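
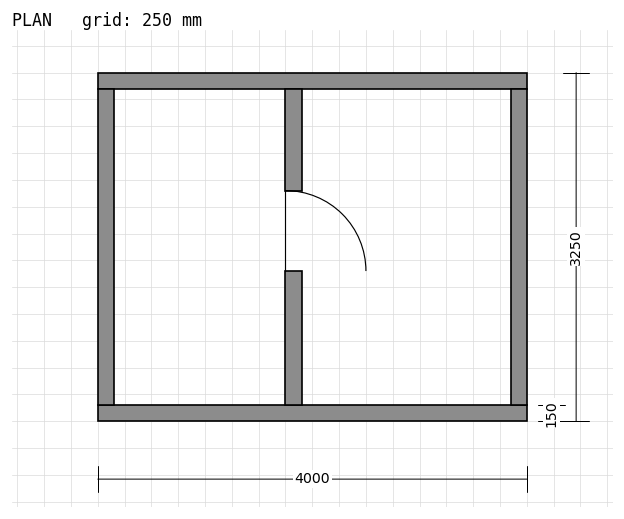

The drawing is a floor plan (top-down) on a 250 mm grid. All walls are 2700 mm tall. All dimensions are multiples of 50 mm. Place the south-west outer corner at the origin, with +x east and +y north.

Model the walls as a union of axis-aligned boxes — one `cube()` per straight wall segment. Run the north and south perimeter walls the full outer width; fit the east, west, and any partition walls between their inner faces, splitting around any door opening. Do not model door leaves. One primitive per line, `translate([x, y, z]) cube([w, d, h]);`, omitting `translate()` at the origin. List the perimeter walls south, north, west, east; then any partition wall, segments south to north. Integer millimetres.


cube([4000, 150, 2700]);
translate([0, 3100, 0]) cube([4000, 150, 2700]);
translate([0, 150, 0]) cube([150, 2950, 2700]);
translate([3850, 150, 0]) cube([150, 2950, 2700]);
translate([1750, 150, 0]) cube([150, 1250, 2700]);
translate([1750, 2150, 0]) cube([150, 950, 2700]);


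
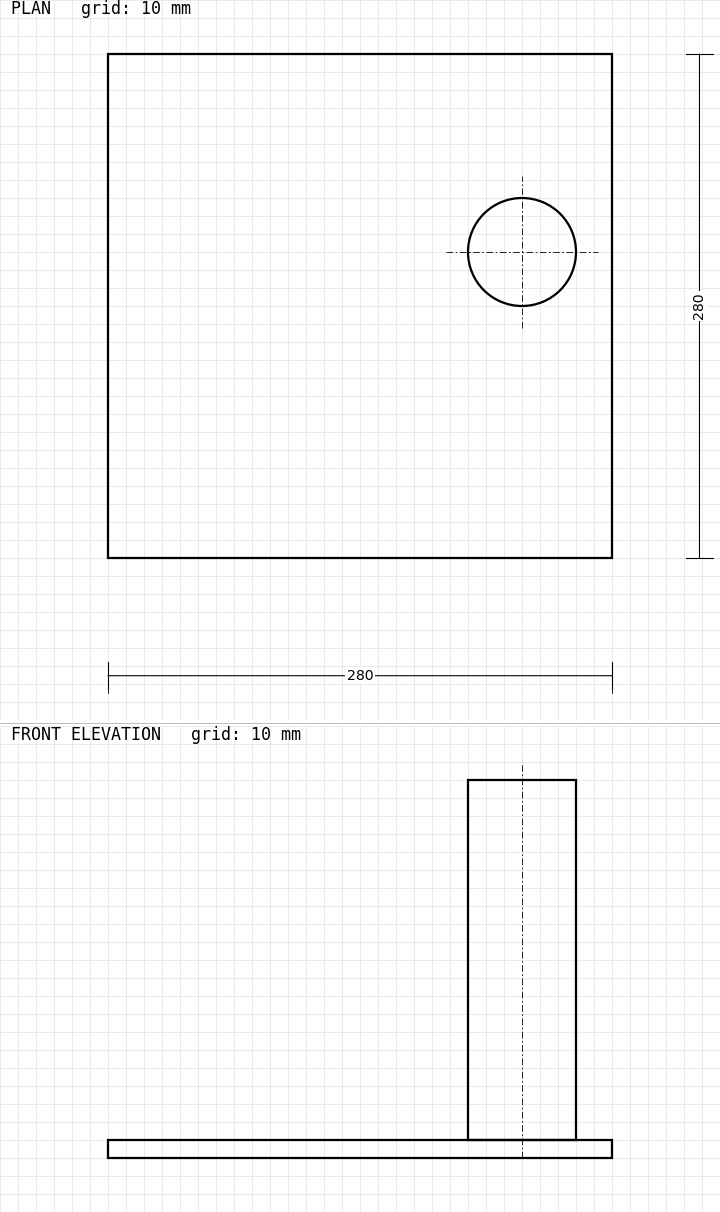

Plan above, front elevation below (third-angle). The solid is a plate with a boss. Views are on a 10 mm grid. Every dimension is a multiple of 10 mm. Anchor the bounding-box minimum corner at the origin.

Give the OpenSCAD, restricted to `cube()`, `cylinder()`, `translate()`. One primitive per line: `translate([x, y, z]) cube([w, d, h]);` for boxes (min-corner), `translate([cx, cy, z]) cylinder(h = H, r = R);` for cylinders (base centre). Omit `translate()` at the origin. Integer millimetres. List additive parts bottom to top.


cube([280, 280, 10]);
translate([230, 170, 10]) cylinder(h = 200, r = 30);


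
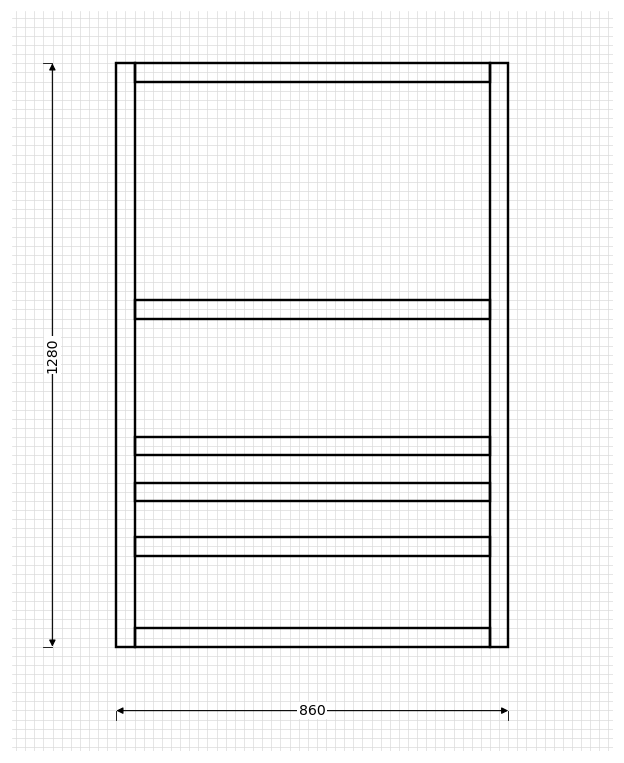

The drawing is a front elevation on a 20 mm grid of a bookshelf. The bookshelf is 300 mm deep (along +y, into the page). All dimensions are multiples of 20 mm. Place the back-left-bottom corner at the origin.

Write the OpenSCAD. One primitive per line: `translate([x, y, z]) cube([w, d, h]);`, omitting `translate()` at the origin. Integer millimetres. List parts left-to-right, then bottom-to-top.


cube([40, 300, 1280]);
translate([40, 0, 0]) cube([780, 300, 40]);
translate([40, 0, 200]) cube([780, 300, 40]);
translate([40, 0, 320]) cube([780, 300, 40]);
translate([40, 0, 420]) cube([780, 300, 40]);
translate([40, 0, 720]) cube([780, 300, 40]);
translate([40, 0, 1240]) cube([780, 300, 40]);
translate([820, 0, 0]) cube([40, 300, 1280]);


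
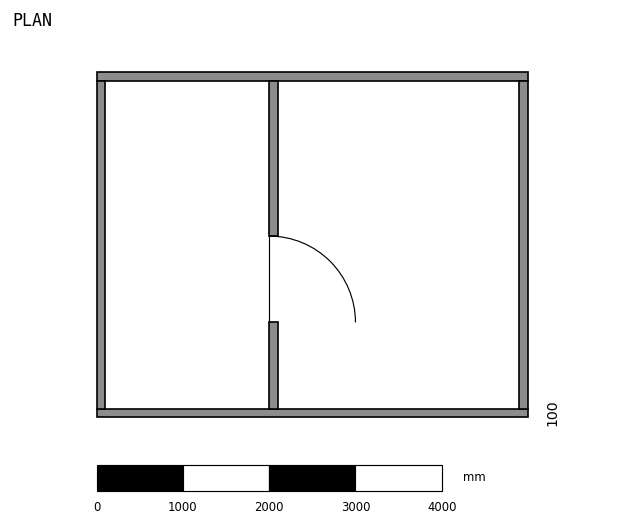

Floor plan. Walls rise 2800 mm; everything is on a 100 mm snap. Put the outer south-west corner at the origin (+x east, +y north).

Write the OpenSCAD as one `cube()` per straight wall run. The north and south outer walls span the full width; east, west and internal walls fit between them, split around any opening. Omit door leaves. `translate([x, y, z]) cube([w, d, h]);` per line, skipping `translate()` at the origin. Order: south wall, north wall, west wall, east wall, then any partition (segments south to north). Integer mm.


cube([5000, 100, 2800]);
translate([0, 3900, 0]) cube([5000, 100, 2800]);
translate([0, 100, 0]) cube([100, 3800, 2800]);
translate([4900, 100, 0]) cube([100, 3800, 2800]);
translate([2000, 100, 0]) cube([100, 1000, 2800]);
translate([2000, 2100, 0]) cube([100, 1800, 2800]);


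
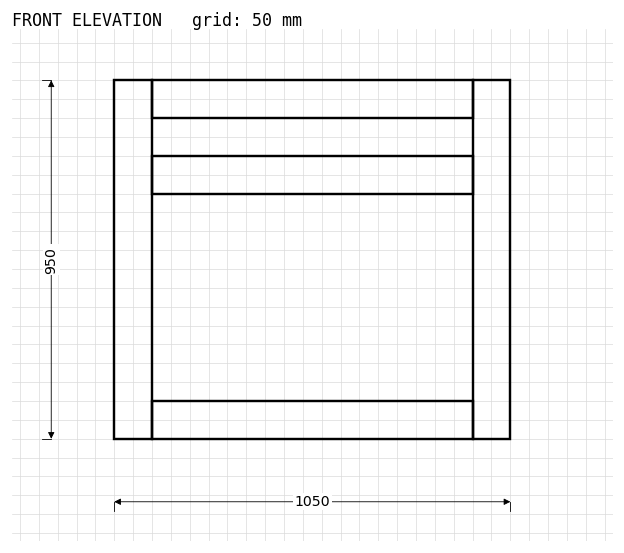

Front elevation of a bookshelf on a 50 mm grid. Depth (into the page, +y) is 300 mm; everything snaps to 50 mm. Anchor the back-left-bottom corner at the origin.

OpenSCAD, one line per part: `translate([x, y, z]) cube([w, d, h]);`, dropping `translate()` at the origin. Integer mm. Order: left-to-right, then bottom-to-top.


cube([100, 300, 950]);
translate([100, 0, 0]) cube([850, 300, 100]);
translate([100, 0, 650]) cube([850, 300, 100]);
translate([100, 0, 850]) cube([850, 300, 100]);
translate([950, 0, 0]) cube([100, 300, 950]);


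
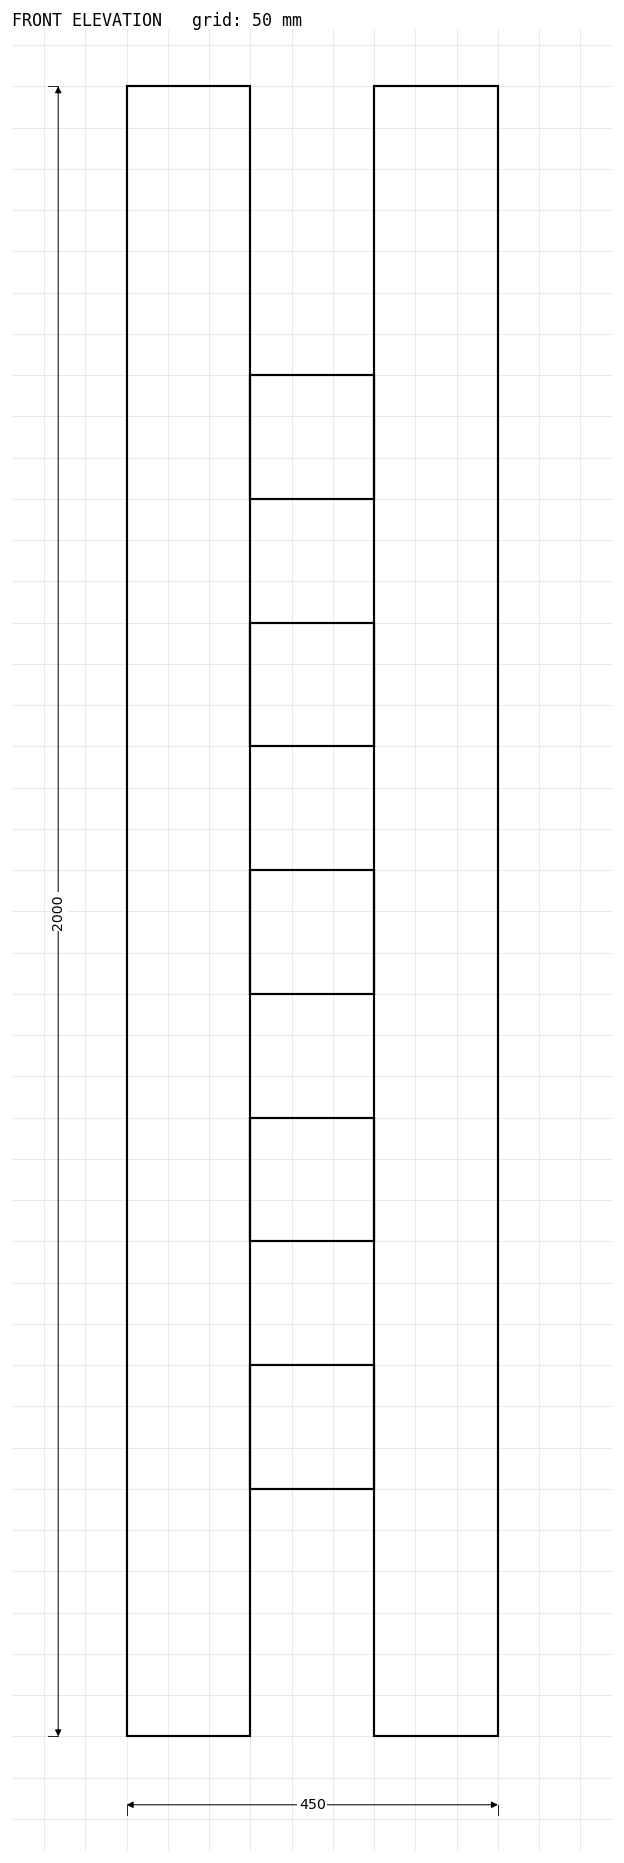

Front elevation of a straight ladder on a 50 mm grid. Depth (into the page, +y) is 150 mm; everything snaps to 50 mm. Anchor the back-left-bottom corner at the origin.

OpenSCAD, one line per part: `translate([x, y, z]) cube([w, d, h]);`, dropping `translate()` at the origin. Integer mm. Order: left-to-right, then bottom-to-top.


cube([150, 150, 2000]);
translate([150, 0, 300]) cube([150, 150, 150]);
translate([150, 0, 600]) cube([150, 150, 150]);
translate([150, 0, 900]) cube([150, 150, 150]);
translate([150, 0, 1200]) cube([150, 150, 150]);
translate([150, 0, 1500]) cube([150, 150, 150]);
translate([300, 0, 0]) cube([150, 150, 2000]);


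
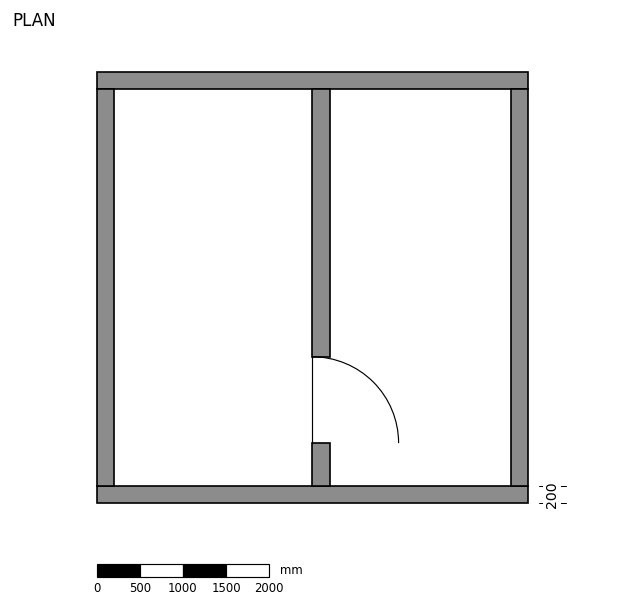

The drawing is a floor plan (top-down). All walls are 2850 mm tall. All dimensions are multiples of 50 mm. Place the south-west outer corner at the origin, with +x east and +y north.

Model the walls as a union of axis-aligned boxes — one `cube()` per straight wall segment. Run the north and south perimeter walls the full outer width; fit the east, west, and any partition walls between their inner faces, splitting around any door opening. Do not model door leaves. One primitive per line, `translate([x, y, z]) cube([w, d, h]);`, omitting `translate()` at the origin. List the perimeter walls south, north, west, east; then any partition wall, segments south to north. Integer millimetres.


cube([5000, 200, 2850]);
translate([0, 4800, 0]) cube([5000, 200, 2850]);
translate([0, 200, 0]) cube([200, 4600, 2850]);
translate([4800, 200, 0]) cube([200, 4600, 2850]);
translate([2500, 200, 0]) cube([200, 500, 2850]);
translate([2500, 1700, 0]) cube([200, 3100, 2850]);


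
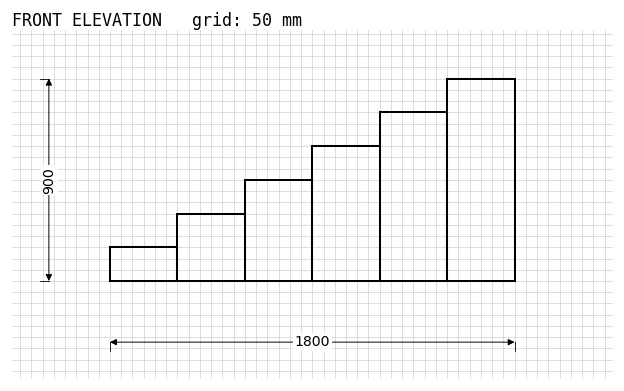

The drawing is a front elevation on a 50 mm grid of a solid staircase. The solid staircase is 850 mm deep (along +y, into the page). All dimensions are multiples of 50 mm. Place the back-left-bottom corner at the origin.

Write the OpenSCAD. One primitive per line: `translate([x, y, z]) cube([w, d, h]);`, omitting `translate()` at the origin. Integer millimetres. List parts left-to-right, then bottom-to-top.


cube([300, 850, 150]);
translate([300, 0, 0]) cube([300, 850, 300]);
translate([600, 0, 0]) cube([300, 850, 450]);
translate([900, 0, 0]) cube([300, 850, 600]);
translate([1200, 0, 0]) cube([300, 850, 750]);
translate([1500, 0, 0]) cube([300, 850, 900]);


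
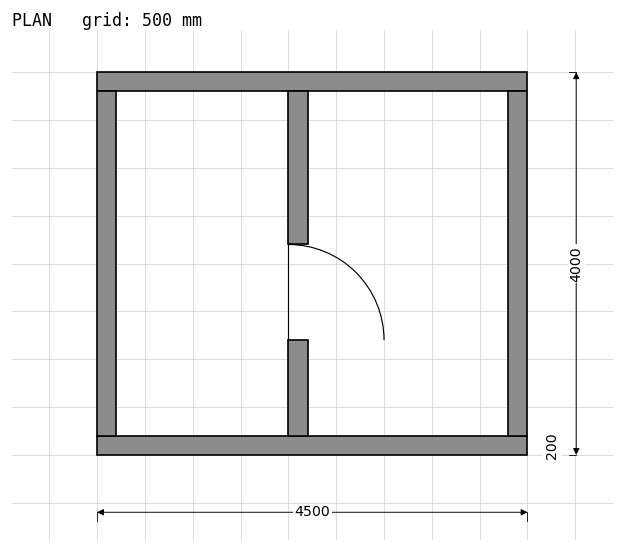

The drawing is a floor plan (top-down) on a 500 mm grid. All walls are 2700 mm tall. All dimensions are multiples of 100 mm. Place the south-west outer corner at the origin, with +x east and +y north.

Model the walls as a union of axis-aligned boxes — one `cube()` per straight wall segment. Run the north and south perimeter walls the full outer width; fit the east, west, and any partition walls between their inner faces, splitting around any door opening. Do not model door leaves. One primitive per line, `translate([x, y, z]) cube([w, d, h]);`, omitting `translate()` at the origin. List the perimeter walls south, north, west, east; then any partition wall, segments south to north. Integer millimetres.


cube([4500, 200, 2700]);
translate([0, 3800, 0]) cube([4500, 200, 2700]);
translate([0, 200, 0]) cube([200, 3600, 2700]);
translate([4300, 200, 0]) cube([200, 3600, 2700]);
translate([2000, 200, 0]) cube([200, 1000, 2700]);
translate([2000, 2200, 0]) cube([200, 1600, 2700]);


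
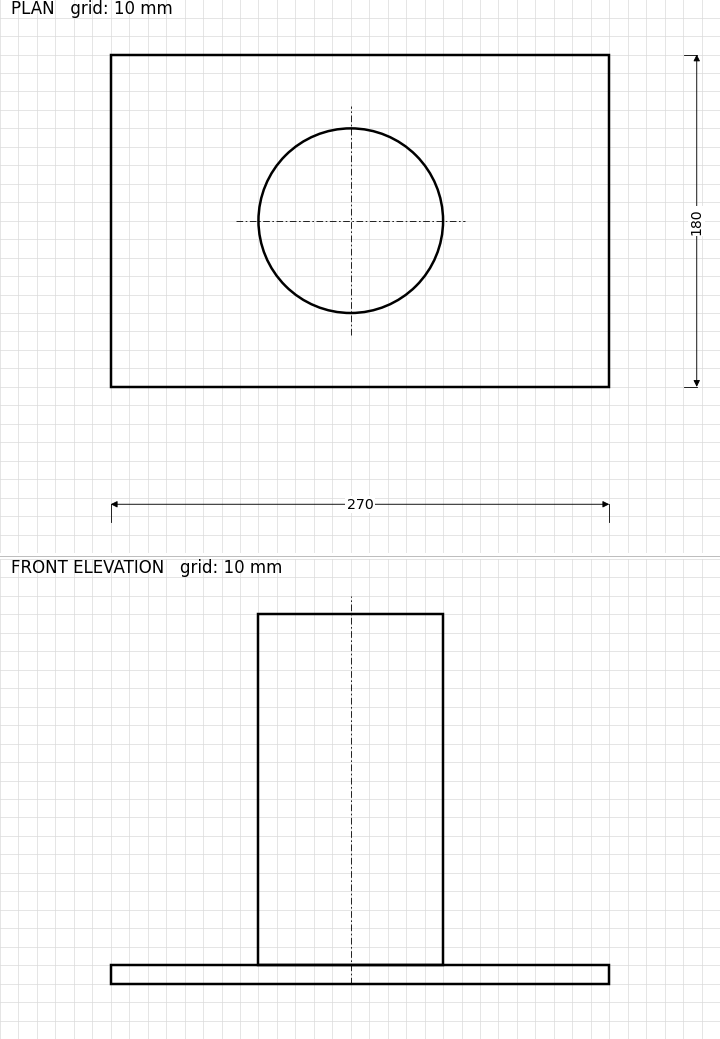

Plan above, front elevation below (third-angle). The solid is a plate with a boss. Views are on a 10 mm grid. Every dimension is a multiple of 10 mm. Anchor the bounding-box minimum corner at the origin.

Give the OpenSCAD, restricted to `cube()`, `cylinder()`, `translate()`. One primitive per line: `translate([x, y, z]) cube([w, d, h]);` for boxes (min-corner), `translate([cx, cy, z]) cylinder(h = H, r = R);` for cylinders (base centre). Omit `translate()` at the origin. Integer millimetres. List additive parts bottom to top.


cube([270, 180, 10]);
translate([130, 90, 10]) cylinder(h = 190, r = 50);


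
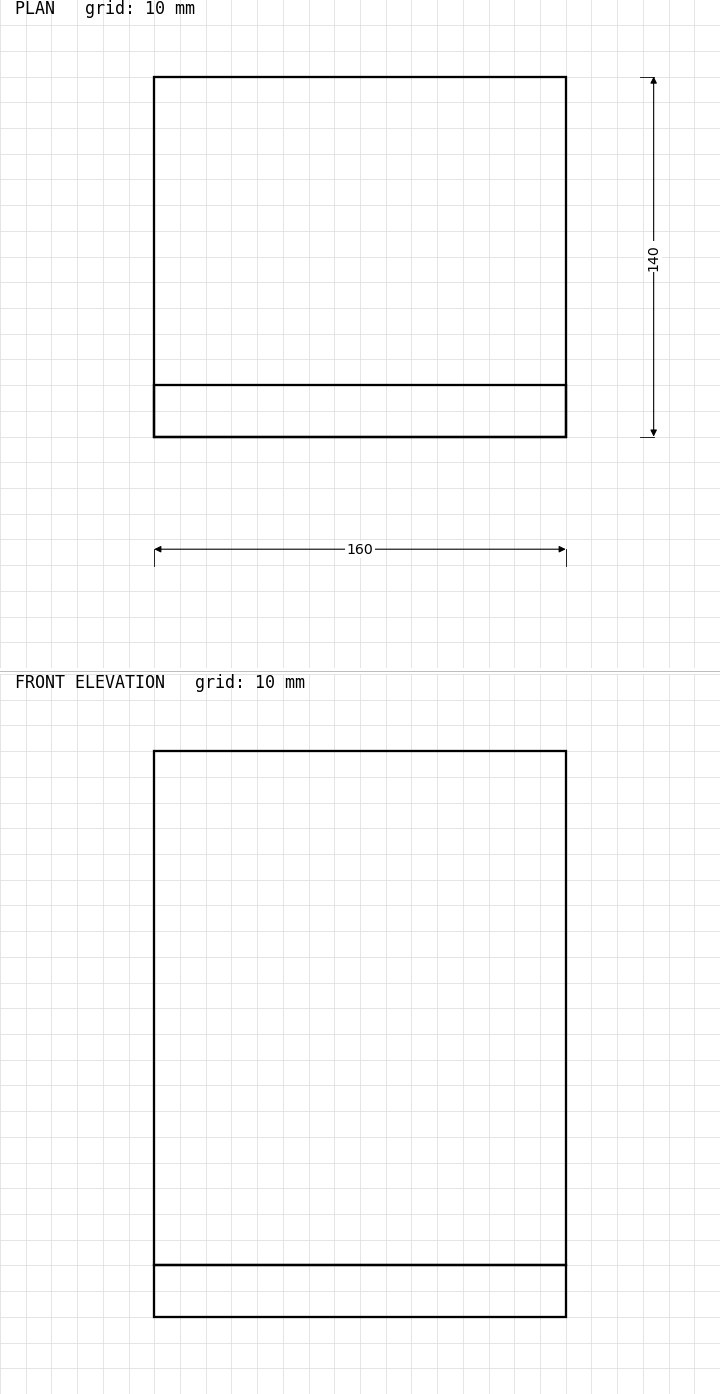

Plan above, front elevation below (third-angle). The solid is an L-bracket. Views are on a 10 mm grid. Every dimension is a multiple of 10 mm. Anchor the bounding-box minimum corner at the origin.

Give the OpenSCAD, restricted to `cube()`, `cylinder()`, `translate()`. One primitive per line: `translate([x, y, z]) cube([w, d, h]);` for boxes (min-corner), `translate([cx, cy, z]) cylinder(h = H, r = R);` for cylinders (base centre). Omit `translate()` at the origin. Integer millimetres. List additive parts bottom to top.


cube([160, 140, 20]);
translate([0, 0, 20]) cube([160, 20, 200]);


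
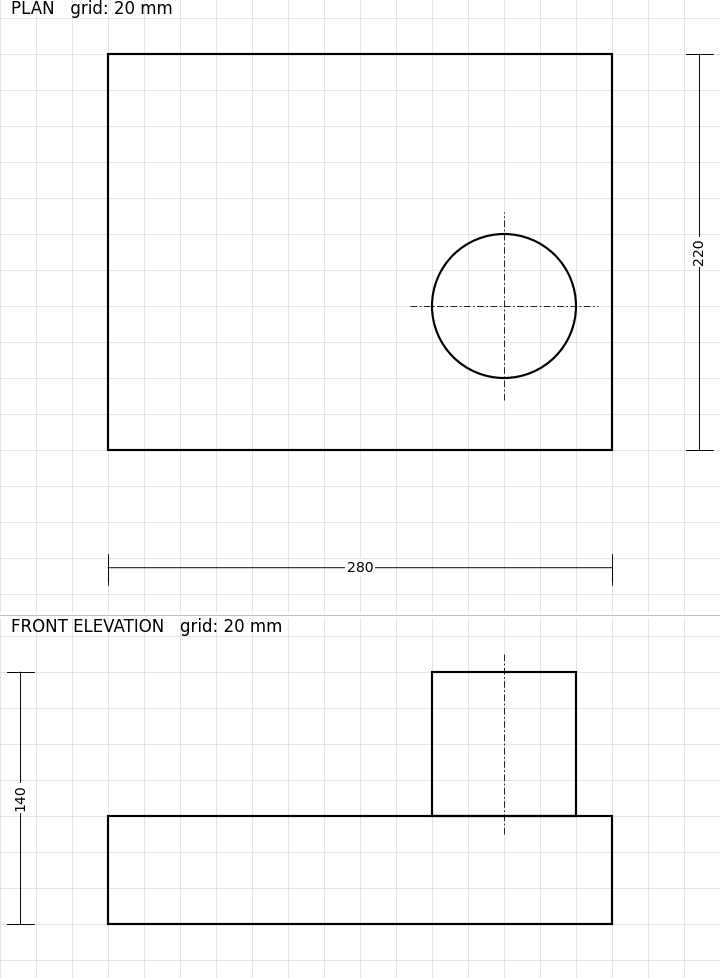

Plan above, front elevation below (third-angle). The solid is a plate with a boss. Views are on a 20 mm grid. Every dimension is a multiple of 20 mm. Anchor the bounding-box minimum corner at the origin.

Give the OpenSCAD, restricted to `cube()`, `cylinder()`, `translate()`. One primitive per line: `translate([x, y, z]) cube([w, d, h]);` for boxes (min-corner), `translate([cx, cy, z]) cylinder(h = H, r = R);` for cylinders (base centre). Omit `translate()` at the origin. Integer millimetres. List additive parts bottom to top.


cube([280, 220, 60]);
translate([220, 80, 60]) cylinder(h = 80, r = 40);


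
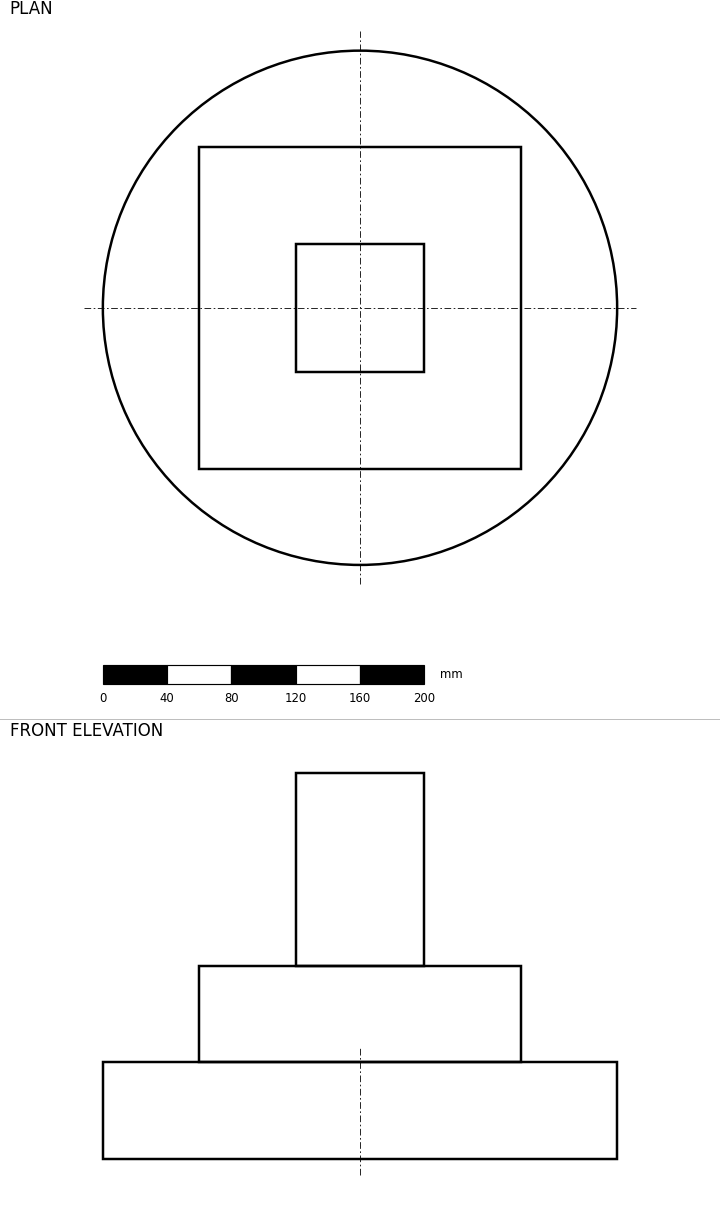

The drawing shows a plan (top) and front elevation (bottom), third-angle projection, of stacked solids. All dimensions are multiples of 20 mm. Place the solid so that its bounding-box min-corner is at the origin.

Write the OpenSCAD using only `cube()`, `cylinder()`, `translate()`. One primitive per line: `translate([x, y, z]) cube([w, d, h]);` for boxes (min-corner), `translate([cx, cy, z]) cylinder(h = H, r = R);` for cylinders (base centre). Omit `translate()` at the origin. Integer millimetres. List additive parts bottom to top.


translate([160, 160, 0]) cylinder(h = 60, r = 160);
translate([60, 60, 60]) cube([200, 200, 60]);
translate([120, 120, 120]) cube([80, 80, 120]);


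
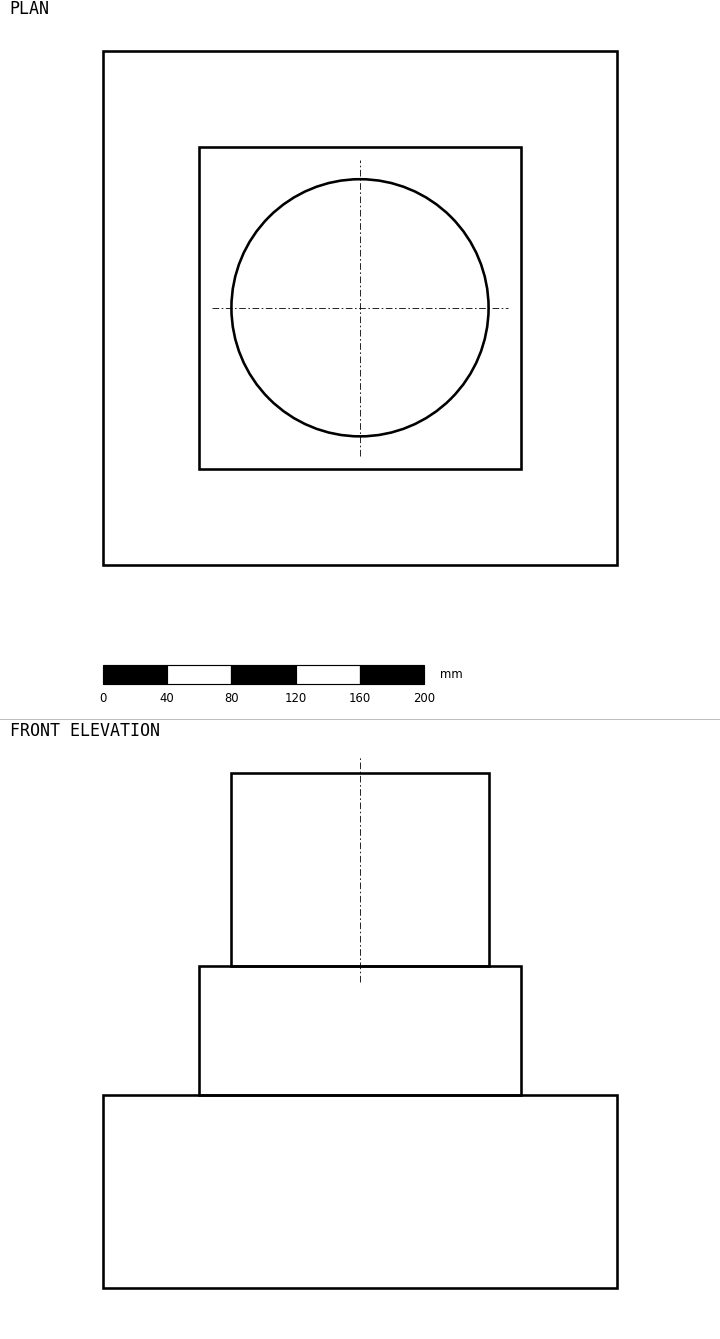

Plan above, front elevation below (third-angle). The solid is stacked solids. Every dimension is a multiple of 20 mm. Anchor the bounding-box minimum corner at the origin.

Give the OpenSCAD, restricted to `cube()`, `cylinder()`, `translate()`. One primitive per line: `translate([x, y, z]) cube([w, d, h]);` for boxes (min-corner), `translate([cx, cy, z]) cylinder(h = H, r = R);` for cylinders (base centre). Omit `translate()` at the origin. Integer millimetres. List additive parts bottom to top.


cube([320, 320, 120]);
translate([60, 60, 120]) cube([200, 200, 80]);
translate([160, 160, 200]) cylinder(h = 120, r = 80);


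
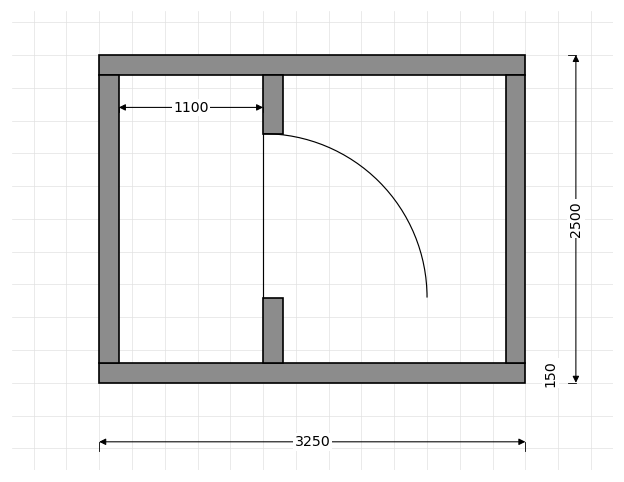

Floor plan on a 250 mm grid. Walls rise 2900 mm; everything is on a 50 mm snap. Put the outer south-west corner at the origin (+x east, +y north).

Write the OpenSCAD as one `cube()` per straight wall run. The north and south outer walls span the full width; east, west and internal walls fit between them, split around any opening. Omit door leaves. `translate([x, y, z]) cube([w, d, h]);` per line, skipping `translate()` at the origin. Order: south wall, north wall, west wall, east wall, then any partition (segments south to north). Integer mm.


cube([3250, 150, 2900]);
translate([0, 2350, 0]) cube([3250, 150, 2900]);
translate([0, 150, 0]) cube([150, 2200, 2900]);
translate([3100, 150, 0]) cube([150, 2200, 2900]);
translate([1250, 150, 0]) cube([150, 500, 2900]);
translate([1250, 1900, 0]) cube([150, 450, 2900]);


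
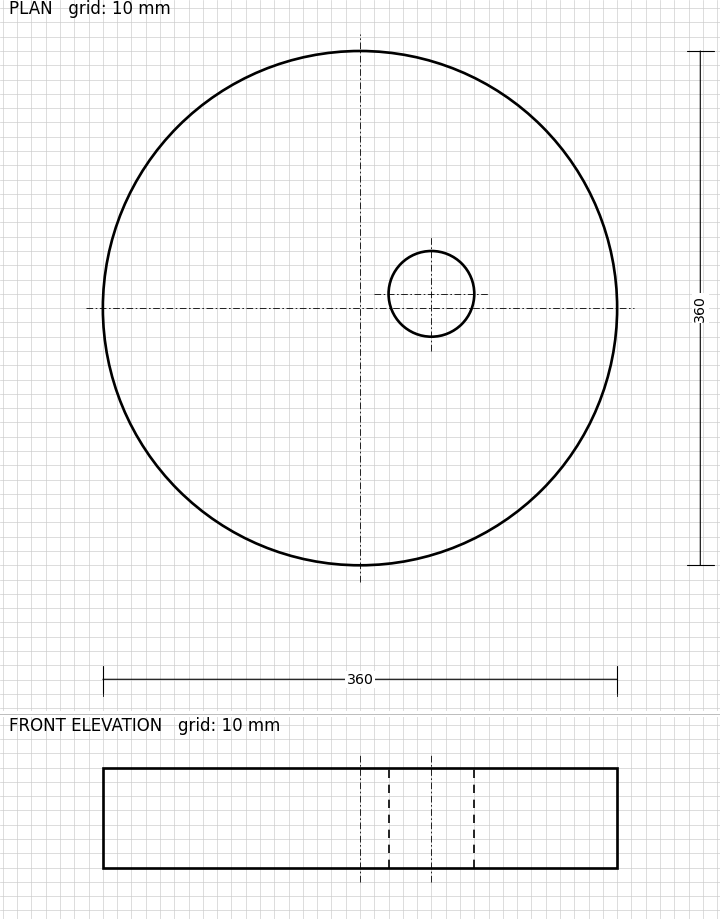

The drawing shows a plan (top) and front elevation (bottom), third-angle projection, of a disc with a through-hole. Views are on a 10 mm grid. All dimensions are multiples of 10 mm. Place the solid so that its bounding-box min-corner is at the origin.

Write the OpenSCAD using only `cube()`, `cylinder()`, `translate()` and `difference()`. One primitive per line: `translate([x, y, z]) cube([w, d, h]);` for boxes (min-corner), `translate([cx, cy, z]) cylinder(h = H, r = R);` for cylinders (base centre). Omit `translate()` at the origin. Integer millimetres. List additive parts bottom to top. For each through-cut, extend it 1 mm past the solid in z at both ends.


difference() {
  translate([180, 180, 0]) cylinder(h = 70, r = 180);
  translate([230, 190, -1]) cylinder(h = 72, r = 30);
}


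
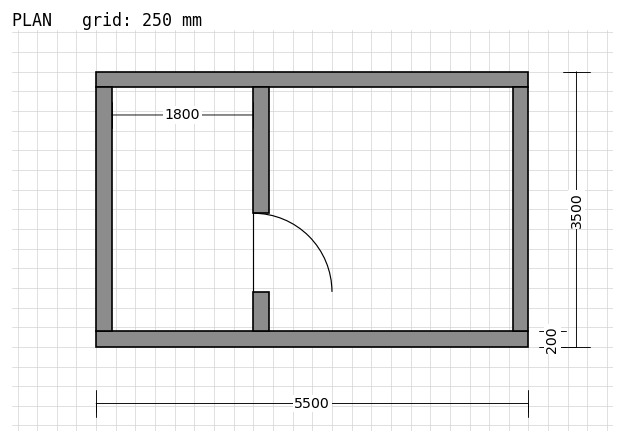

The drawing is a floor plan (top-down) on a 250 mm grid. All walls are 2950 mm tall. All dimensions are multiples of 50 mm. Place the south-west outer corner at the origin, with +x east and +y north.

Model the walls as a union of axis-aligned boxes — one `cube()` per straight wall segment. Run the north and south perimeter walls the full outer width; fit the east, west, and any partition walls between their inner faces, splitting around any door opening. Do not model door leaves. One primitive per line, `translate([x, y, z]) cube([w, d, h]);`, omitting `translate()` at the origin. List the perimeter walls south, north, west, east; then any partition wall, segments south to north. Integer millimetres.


cube([5500, 200, 2950]);
translate([0, 3300, 0]) cube([5500, 200, 2950]);
translate([0, 200, 0]) cube([200, 3100, 2950]);
translate([5300, 200, 0]) cube([200, 3100, 2950]);
translate([2000, 200, 0]) cube([200, 500, 2950]);
translate([2000, 1700, 0]) cube([200, 1600, 2950]);


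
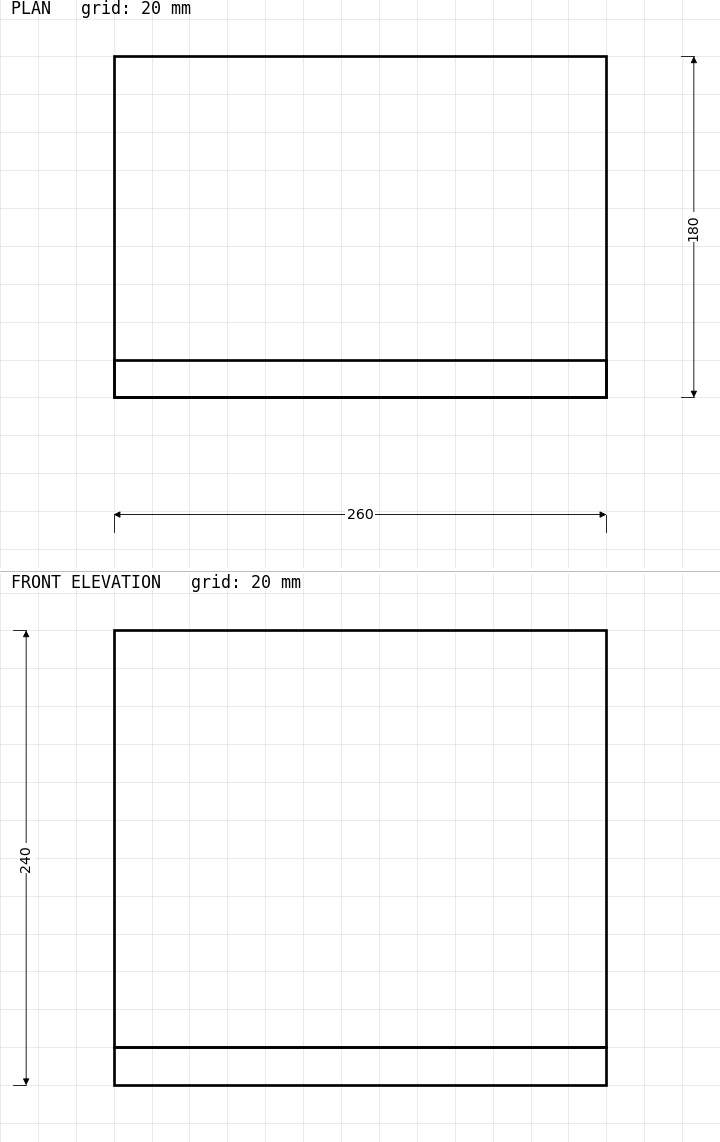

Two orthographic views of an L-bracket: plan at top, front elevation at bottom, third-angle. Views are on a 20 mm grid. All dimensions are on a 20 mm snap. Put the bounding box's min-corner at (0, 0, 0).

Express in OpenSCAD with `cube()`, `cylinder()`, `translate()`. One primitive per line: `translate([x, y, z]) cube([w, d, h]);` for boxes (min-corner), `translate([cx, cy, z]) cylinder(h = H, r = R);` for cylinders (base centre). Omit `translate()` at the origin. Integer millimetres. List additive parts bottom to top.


cube([260, 180, 20]);
translate([0, 0, 20]) cube([260, 20, 220]);


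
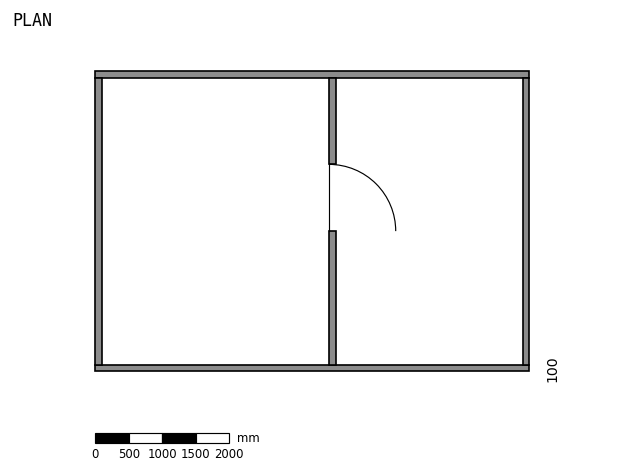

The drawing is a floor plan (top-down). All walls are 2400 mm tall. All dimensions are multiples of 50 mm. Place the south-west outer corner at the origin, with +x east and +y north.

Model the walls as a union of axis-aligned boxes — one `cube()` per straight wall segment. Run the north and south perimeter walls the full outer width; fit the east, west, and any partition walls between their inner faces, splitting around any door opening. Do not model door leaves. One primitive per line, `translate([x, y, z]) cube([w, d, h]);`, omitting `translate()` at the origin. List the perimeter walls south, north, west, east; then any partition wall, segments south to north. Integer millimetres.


cube([6500, 100, 2400]);
translate([0, 4400, 0]) cube([6500, 100, 2400]);
translate([0, 100, 0]) cube([100, 4300, 2400]);
translate([6400, 100, 0]) cube([100, 4300, 2400]);
translate([3500, 100, 0]) cube([100, 2000, 2400]);
translate([3500, 3100, 0]) cube([100, 1300, 2400]);


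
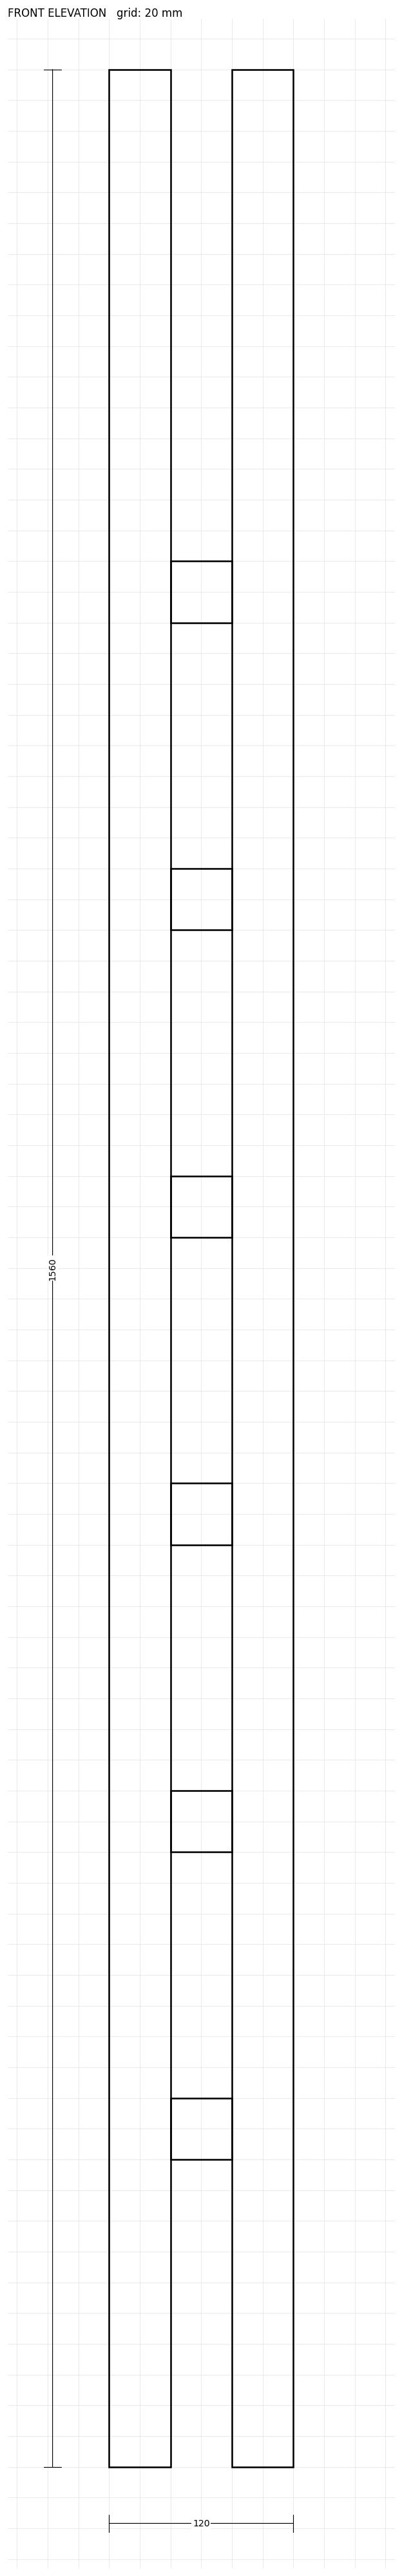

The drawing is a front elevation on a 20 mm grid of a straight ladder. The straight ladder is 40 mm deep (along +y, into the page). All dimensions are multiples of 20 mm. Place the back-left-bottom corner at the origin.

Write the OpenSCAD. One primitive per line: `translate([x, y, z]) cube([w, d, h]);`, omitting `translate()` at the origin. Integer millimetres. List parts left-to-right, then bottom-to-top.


cube([40, 40, 1560]);
translate([40, 0, 200]) cube([40, 40, 40]);
translate([40, 0, 400]) cube([40, 40, 40]);
translate([40, 0, 600]) cube([40, 40, 40]);
translate([40, 0, 800]) cube([40, 40, 40]);
translate([40, 0, 1000]) cube([40, 40, 40]);
translate([40, 0, 1200]) cube([40, 40, 40]);
translate([80, 0, 0]) cube([40, 40, 1560]);


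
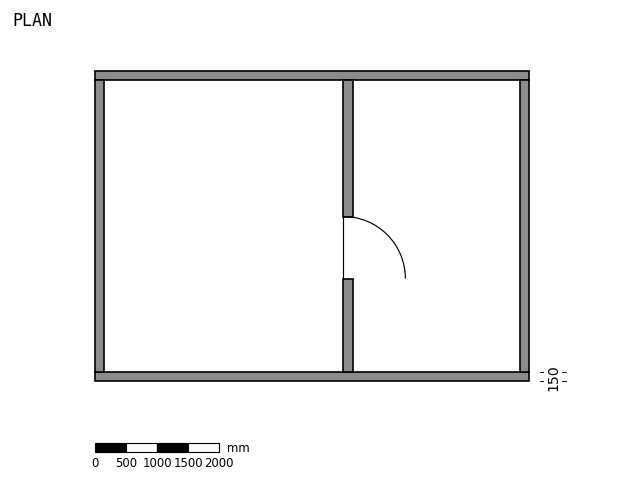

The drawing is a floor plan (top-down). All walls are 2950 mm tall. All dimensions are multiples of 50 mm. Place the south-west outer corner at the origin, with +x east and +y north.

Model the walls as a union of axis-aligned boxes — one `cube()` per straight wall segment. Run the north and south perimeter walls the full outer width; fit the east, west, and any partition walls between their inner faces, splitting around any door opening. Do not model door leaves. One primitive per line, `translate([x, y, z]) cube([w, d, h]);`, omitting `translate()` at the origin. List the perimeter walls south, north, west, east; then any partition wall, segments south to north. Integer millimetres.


cube([7000, 150, 2950]);
translate([0, 4850, 0]) cube([7000, 150, 2950]);
translate([0, 150, 0]) cube([150, 4700, 2950]);
translate([6850, 150, 0]) cube([150, 4700, 2950]);
translate([4000, 150, 0]) cube([150, 1500, 2950]);
translate([4000, 2650, 0]) cube([150, 2200, 2950]);


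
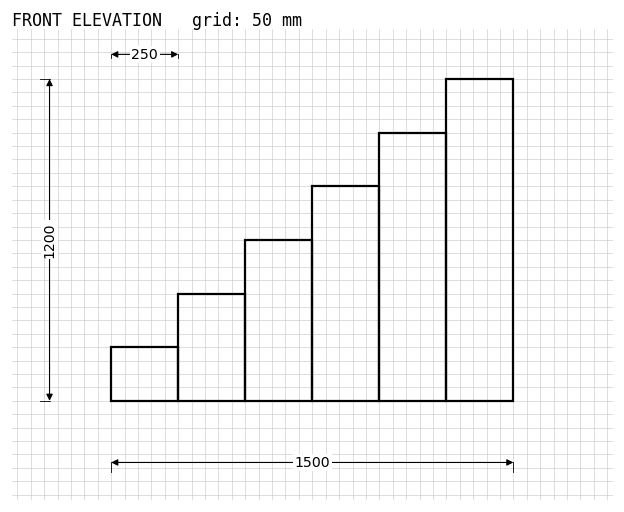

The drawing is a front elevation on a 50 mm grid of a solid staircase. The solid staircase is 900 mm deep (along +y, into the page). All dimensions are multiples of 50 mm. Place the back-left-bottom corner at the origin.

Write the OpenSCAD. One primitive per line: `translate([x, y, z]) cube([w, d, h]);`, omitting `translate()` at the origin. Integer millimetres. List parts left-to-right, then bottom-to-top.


cube([250, 900, 200]);
translate([250, 0, 0]) cube([250, 900, 400]);
translate([500, 0, 0]) cube([250, 900, 600]);
translate([750, 0, 0]) cube([250, 900, 800]);
translate([1000, 0, 0]) cube([250, 900, 1000]);
translate([1250, 0, 0]) cube([250, 900, 1200]);


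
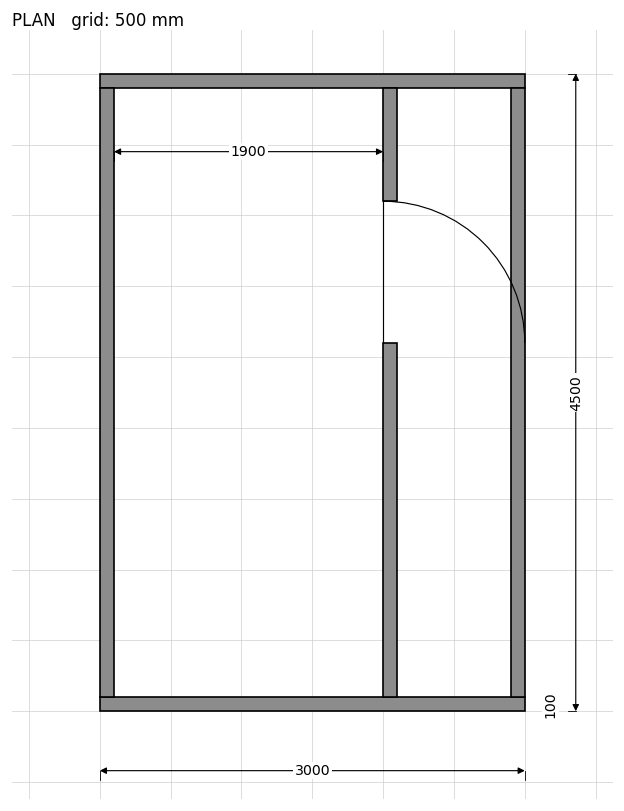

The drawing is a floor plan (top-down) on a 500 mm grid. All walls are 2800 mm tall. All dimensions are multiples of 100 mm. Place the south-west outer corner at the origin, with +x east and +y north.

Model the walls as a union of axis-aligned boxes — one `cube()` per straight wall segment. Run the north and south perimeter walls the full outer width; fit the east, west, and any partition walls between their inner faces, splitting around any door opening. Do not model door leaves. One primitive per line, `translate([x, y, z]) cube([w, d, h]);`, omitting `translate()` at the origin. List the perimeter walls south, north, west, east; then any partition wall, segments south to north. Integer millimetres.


cube([3000, 100, 2800]);
translate([0, 4400, 0]) cube([3000, 100, 2800]);
translate([0, 100, 0]) cube([100, 4300, 2800]);
translate([2900, 100, 0]) cube([100, 4300, 2800]);
translate([2000, 100, 0]) cube([100, 2500, 2800]);
translate([2000, 3600, 0]) cube([100, 800, 2800]);


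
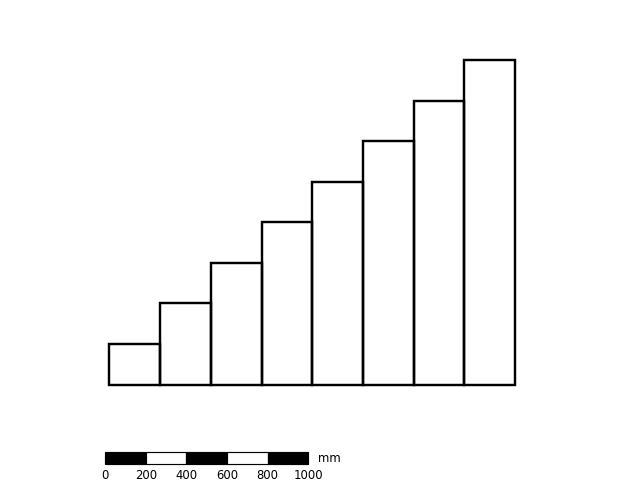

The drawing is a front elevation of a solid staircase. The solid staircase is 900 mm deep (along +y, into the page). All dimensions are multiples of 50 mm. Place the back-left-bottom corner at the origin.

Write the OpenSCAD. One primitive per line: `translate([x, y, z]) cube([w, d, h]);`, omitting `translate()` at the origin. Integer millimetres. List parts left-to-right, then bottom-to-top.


cube([250, 900, 200]);
translate([250, 0, 0]) cube([250, 900, 400]);
translate([500, 0, 0]) cube([250, 900, 600]);
translate([750, 0, 0]) cube([250, 900, 800]);
translate([1000, 0, 0]) cube([250, 900, 1000]);
translate([1250, 0, 0]) cube([250, 900, 1200]);
translate([1500, 0, 0]) cube([250, 900, 1400]);
translate([1750, 0, 0]) cube([250, 900, 1600]);


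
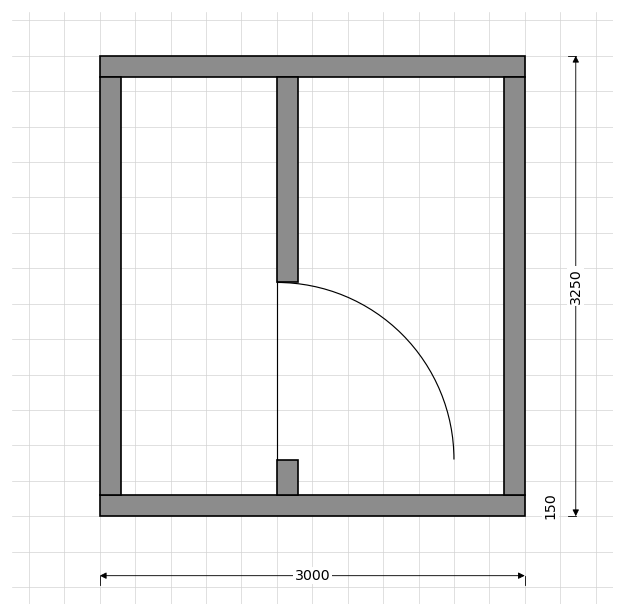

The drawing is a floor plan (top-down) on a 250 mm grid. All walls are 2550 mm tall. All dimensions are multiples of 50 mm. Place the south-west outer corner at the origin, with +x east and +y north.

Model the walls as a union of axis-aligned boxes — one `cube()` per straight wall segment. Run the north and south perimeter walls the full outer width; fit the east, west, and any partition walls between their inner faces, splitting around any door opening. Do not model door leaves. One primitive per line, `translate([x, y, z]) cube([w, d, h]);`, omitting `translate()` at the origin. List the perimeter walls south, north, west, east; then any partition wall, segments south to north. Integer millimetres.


cube([3000, 150, 2550]);
translate([0, 3100, 0]) cube([3000, 150, 2550]);
translate([0, 150, 0]) cube([150, 2950, 2550]);
translate([2850, 150, 0]) cube([150, 2950, 2550]);
translate([1250, 150, 0]) cube([150, 250, 2550]);
translate([1250, 1650, 0]) cube([150, 1450, 2550]);


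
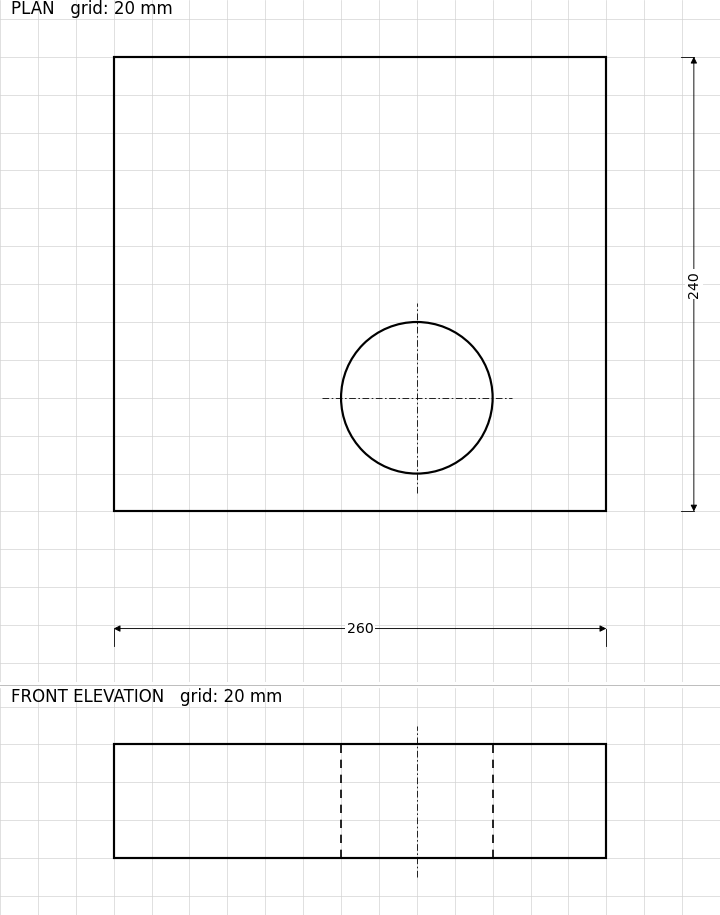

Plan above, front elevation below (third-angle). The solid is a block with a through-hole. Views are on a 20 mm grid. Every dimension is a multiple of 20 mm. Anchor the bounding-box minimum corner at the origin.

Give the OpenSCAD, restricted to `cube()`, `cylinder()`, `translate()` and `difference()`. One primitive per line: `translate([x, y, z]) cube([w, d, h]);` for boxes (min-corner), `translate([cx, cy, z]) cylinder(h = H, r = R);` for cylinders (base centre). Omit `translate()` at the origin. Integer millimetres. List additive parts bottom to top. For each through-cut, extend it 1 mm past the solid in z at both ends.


difference() {
  cube([260, 240, 60]);
  translate([160, 60, -1]) cylinder(h = 62, r = 40);
}


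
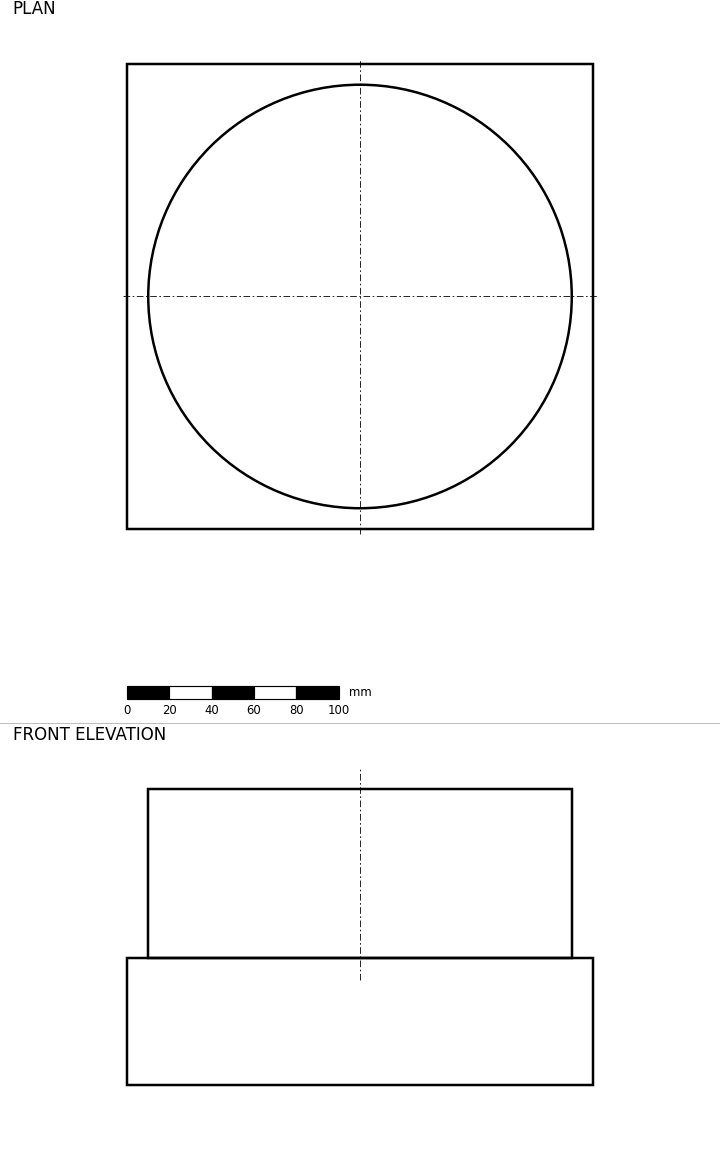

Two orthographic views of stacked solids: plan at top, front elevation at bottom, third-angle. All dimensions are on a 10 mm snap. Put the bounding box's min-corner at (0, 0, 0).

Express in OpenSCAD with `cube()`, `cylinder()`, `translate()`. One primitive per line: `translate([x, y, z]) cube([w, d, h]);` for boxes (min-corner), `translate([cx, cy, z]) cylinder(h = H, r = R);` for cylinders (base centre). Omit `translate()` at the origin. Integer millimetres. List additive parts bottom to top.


cube([220, 220, 60]);
translate([110, 110, 60]) cylinder(h = 80, r = 100);


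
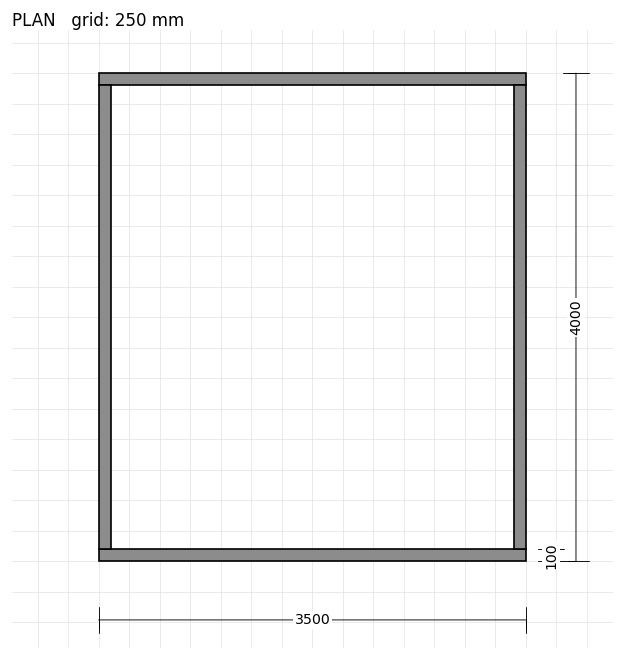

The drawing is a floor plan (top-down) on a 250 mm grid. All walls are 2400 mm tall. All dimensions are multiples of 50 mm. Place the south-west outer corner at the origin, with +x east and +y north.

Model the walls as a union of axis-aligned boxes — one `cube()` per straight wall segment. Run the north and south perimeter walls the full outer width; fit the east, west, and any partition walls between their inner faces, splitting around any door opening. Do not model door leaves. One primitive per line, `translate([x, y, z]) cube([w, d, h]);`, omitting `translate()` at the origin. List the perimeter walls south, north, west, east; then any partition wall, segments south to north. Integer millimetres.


cube([3500, 100, 2400]);
translate([0, 3900, 0]) cube([3500, 100, 2400]);
translate([0, 100, 0]) cube([100, 3800, 2400]);
translate([3400, 100, 0]) cube([100, 3800, 2400]);


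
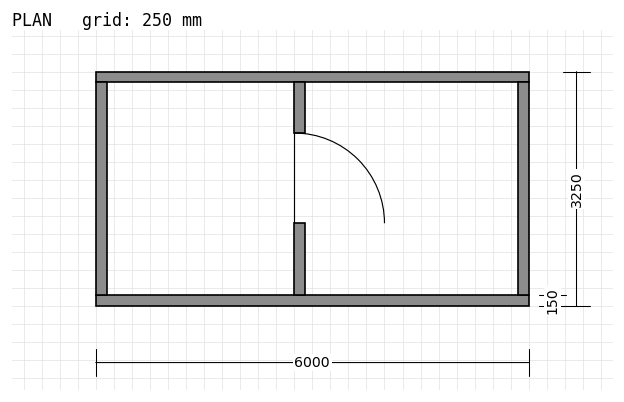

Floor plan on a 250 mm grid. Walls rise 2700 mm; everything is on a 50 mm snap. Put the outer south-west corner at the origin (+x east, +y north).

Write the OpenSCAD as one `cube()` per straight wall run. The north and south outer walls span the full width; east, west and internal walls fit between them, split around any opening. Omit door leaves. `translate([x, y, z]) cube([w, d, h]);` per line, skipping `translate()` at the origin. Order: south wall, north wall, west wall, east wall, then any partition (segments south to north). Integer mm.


cube([6000, 150, 2700]);
translate([0, 3100, 0]) cube([6000, 150, 2700]);
translate([0, 150, 0]) cube([150, 2950, 2700]);
translate([5850, 150, 0]) cube([150, 2950, 2700]);
translate([2750, 150, 0]) cube([150, 1000, 2700]);
translate([2750, 2400, 0]) cube([150, 700, 2700]);


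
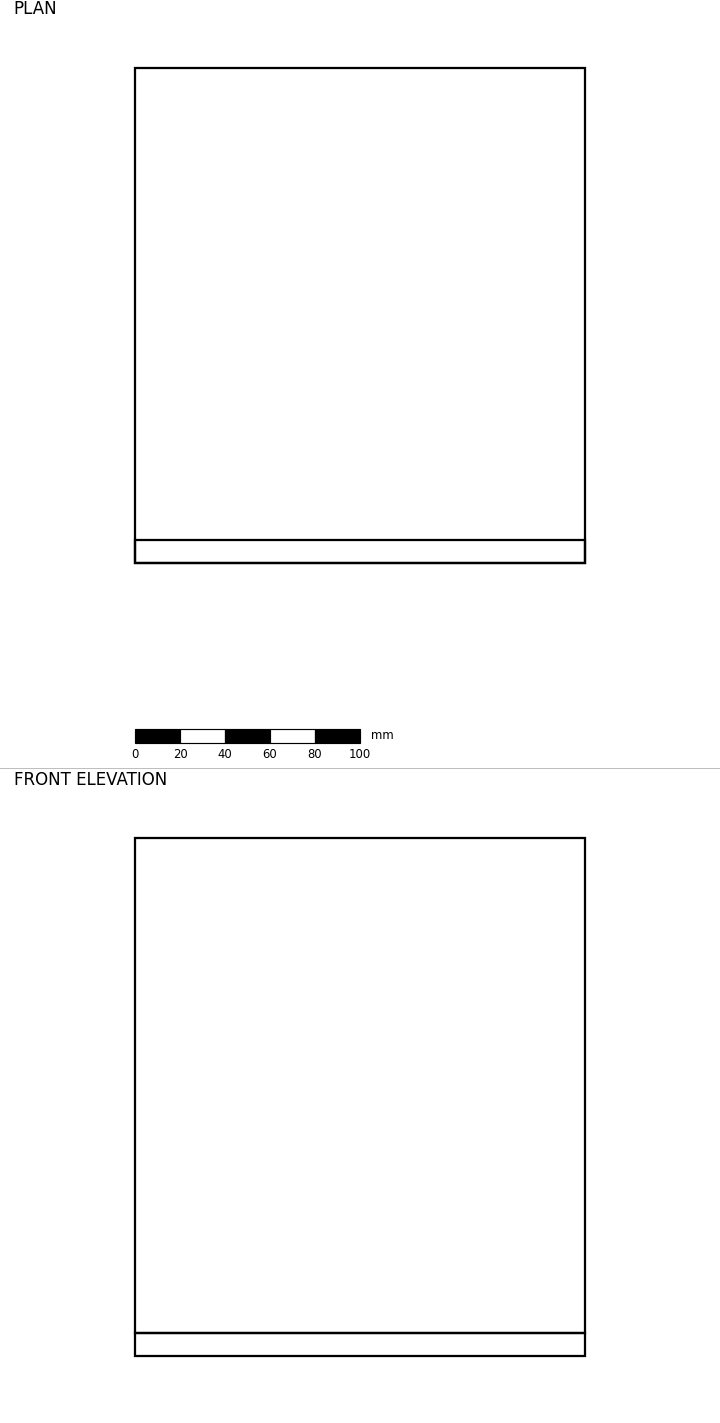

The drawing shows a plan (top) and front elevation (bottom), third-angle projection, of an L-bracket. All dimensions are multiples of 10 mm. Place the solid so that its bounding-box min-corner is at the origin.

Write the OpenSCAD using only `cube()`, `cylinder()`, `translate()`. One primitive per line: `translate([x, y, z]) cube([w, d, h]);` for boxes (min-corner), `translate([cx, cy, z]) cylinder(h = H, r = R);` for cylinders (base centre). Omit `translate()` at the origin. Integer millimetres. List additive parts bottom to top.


cube([200, 220, 10]);
translate([0, 0, 10]) cube([200, 10, 220]);


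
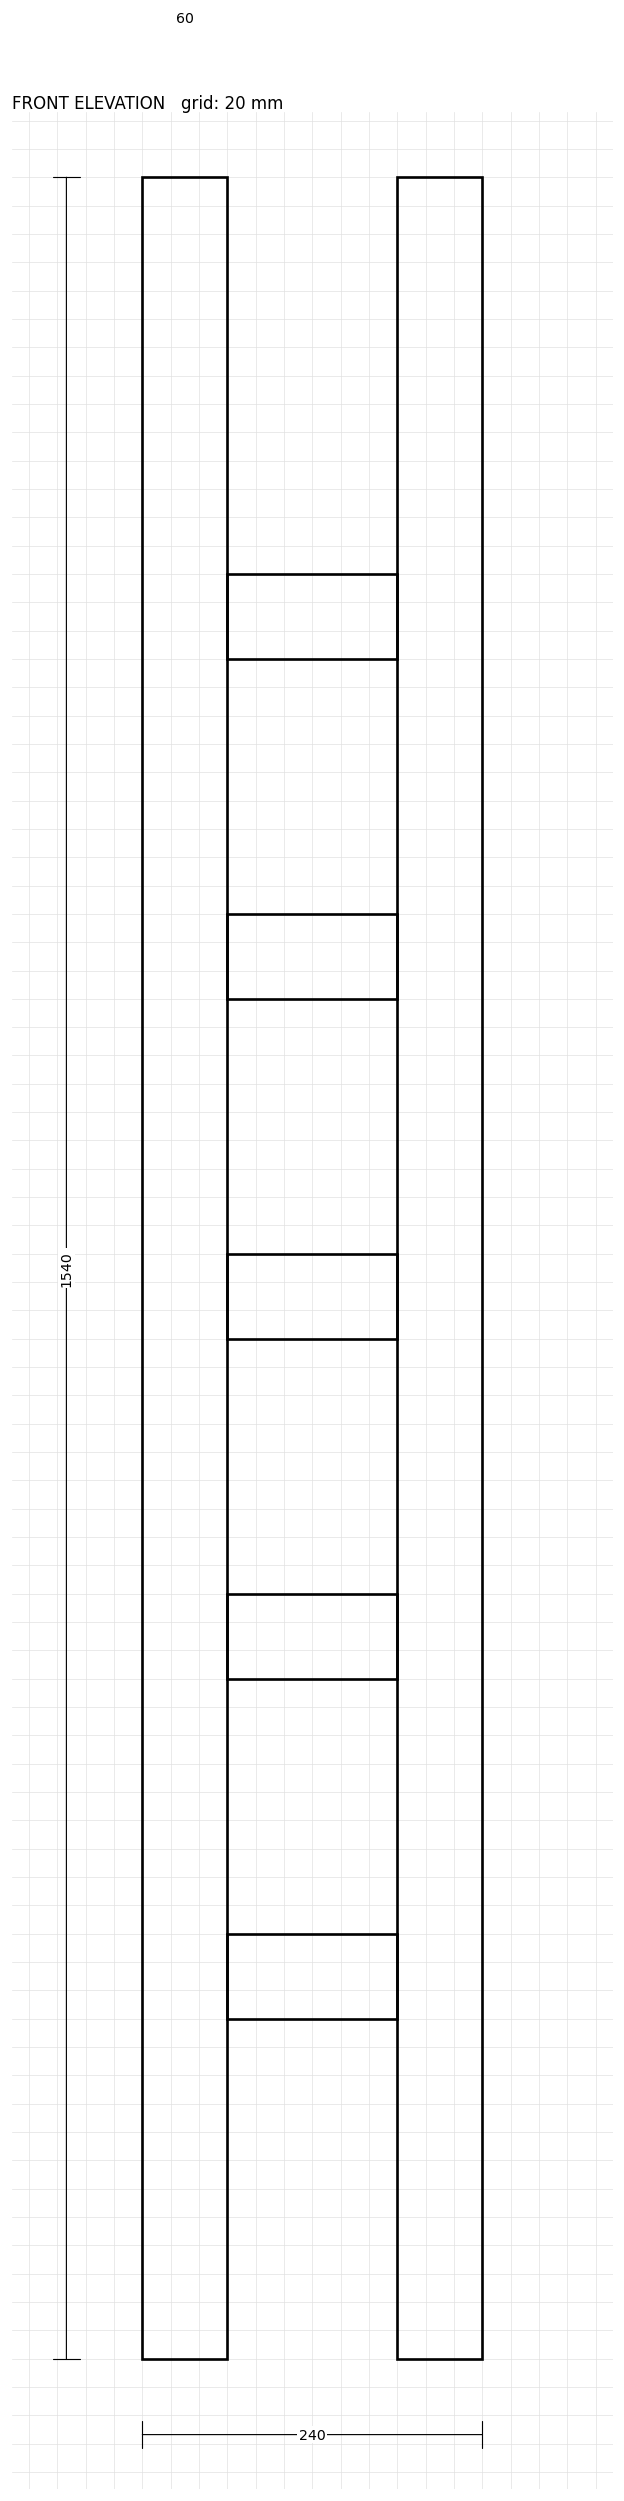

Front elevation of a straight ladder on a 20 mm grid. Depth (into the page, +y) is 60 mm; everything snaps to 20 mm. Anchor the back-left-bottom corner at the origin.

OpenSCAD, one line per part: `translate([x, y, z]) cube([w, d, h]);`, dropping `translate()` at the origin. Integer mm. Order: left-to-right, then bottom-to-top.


cube([60, 60, 1540]);
translate([60, 0, 240]) cube([120, 60, 60]);
translate([60, 0, 480]) cube([120, 60, 60]);
translate([60, 0, 720]) cube([120, 60, 60]);
translate([60, 0, 960]) cube([120, 60, 60]);
translate([60, 0, 1200]) cube([120, 60, 60]);
translate([180, 0, 0]) cube([60, 60, 1540]);


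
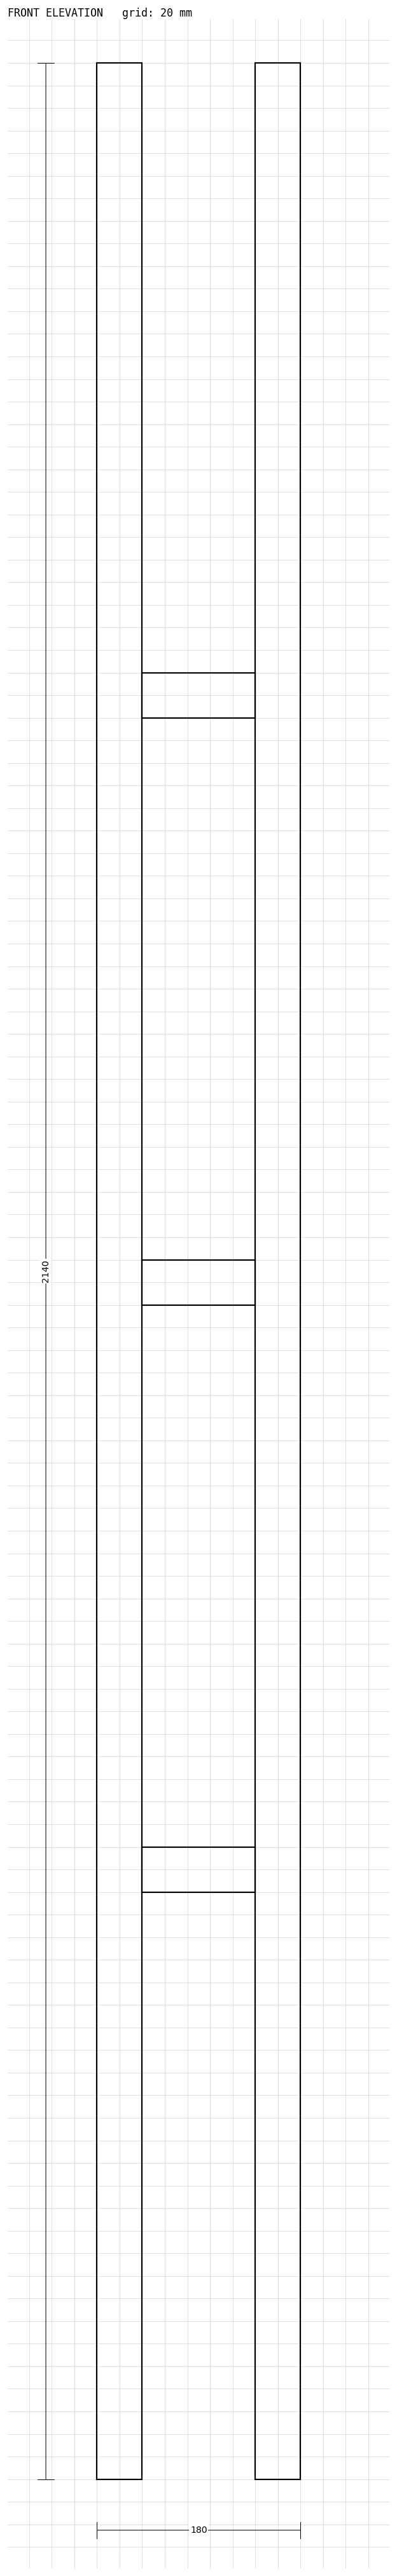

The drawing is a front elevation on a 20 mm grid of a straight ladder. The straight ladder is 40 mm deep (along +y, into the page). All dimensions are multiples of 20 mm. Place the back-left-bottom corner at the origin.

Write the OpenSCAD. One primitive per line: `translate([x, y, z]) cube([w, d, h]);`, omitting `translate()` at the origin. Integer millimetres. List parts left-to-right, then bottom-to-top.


cube([40, 40, 2140]);
translate([40, 0, 520]) cube([100, 40, 40]);
translate([40, 0, 1040]) cube([100, 40, 40]);
translate([40, 0, 1560]) cube([100, 40, 40]);
translate([140, 0, 0]) cube([40, 40, 2140]);


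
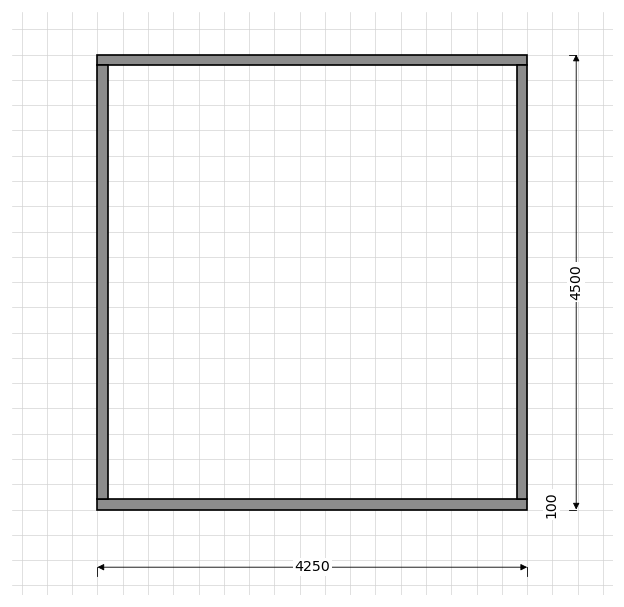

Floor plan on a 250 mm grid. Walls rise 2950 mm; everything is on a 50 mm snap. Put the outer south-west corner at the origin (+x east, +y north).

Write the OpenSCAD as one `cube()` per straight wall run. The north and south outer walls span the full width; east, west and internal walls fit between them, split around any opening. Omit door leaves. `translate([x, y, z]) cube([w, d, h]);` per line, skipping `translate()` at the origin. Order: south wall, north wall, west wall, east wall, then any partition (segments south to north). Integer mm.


cube([4250, 100, 2950]);
translate([0, 4400, 0]) cube([4250, 100, 2950]);
translate([0, 100, 0]) cube([100, 4300, 2950]);
translate([4150, 100, 0]) cube([100, 4300, 2950]);


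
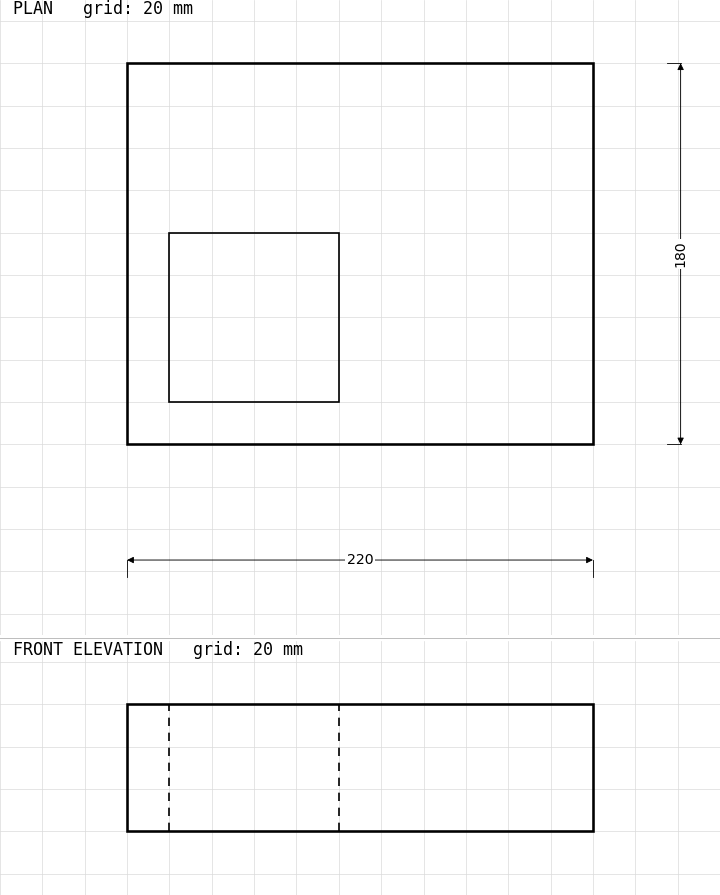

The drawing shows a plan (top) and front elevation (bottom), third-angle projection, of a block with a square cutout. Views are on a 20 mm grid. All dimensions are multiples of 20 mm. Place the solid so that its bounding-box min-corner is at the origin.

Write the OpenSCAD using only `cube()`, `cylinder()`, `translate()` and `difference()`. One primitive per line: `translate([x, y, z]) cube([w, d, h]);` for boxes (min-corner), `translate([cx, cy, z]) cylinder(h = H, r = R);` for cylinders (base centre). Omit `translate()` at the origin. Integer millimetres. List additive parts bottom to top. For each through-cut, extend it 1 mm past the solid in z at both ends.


difference() {
  cube([220, 180, 60]);
  translate([20, 20, -1]) cube([80, 80, 62]);
}


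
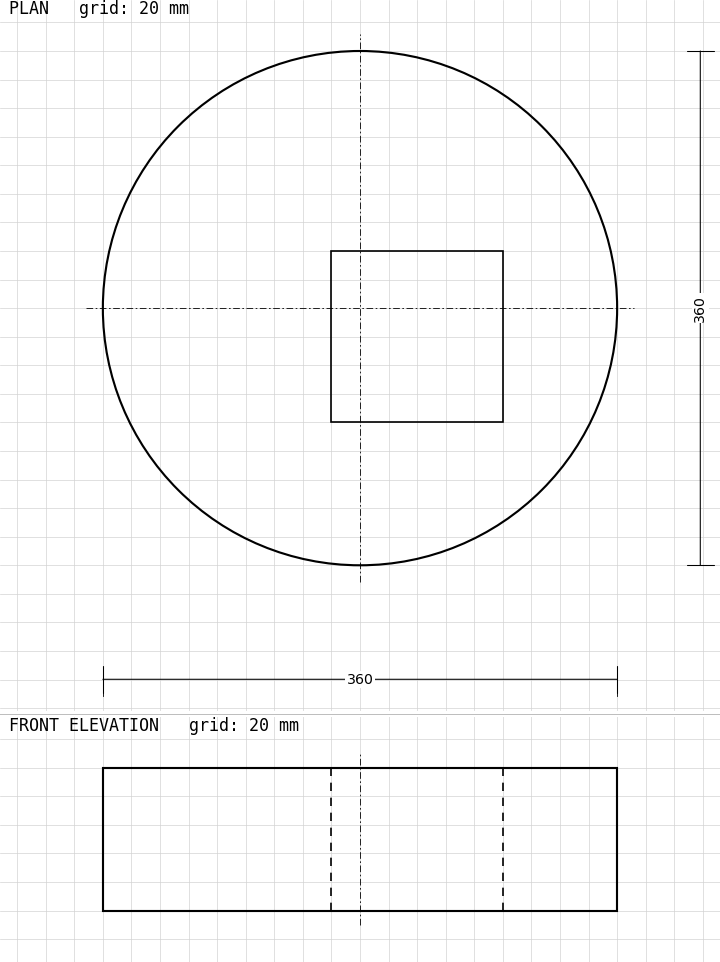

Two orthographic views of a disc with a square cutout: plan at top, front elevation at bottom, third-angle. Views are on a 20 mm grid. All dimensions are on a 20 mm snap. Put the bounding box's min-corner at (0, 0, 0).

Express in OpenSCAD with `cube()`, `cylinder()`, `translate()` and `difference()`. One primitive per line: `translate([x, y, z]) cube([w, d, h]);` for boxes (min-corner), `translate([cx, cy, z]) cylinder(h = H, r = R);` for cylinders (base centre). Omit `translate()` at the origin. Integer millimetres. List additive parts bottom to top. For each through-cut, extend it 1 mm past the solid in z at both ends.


difference() {
  translate([180, 180, 0]) cylinder(h = 100, r = 180);
  translate([160, 100, -1]) cube([120, 120, 102]);
}
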